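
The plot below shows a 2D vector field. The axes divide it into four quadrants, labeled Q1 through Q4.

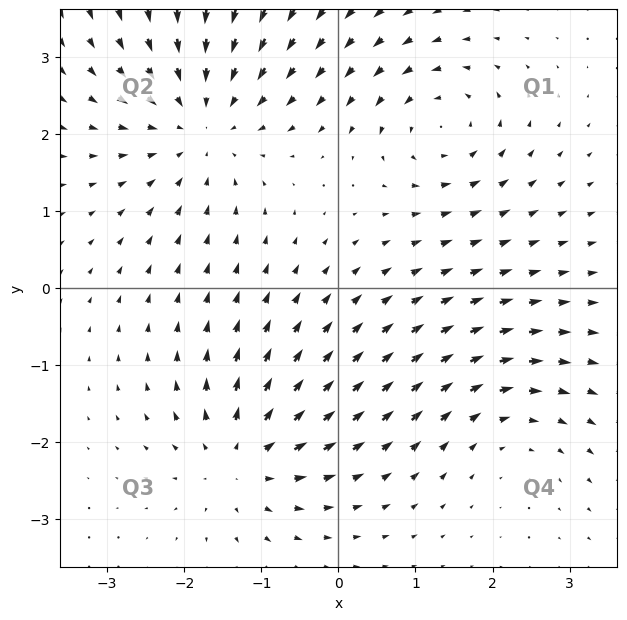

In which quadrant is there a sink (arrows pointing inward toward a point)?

Q2

The sink sits at approximately (-1.8, 2.1), which lies in quadrant Q2. The divergence there is about -4, negative as expected for a sink.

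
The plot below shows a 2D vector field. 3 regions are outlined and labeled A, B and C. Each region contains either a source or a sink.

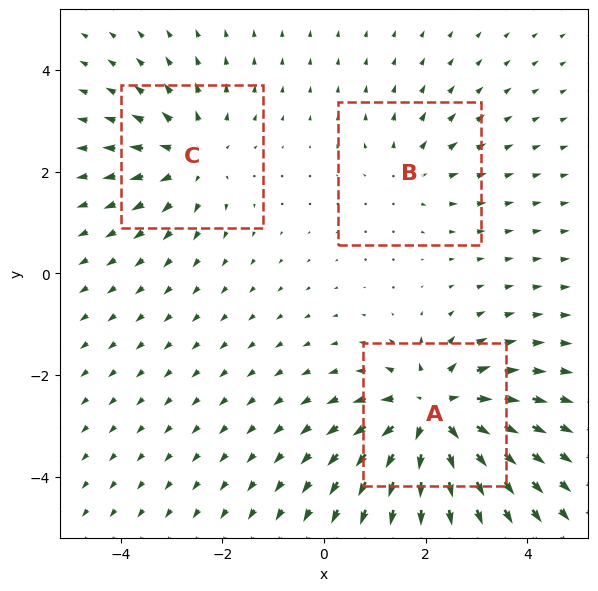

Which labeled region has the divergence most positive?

Divergence at each region's feature centre — A: about +5, B: about +2, C: about +3. Region A is most positive.

A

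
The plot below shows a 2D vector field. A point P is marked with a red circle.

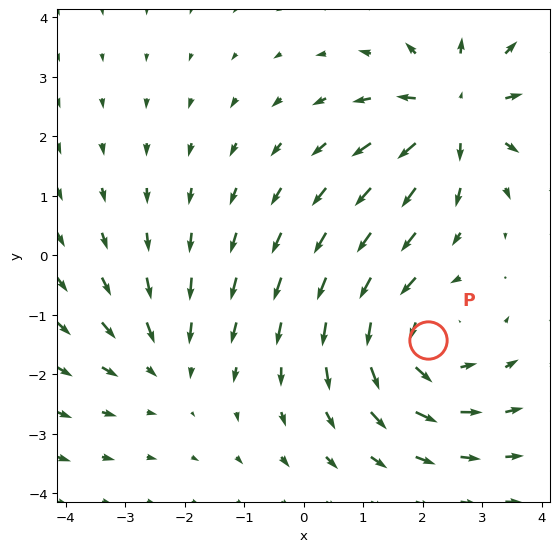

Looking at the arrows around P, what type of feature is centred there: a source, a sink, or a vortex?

At P (2.1, -1.4) the arrows circulate counterclockwise. Divergence ≈0, curl about +4 — near-zero divergence with nonzero curl is a vortex.

vortex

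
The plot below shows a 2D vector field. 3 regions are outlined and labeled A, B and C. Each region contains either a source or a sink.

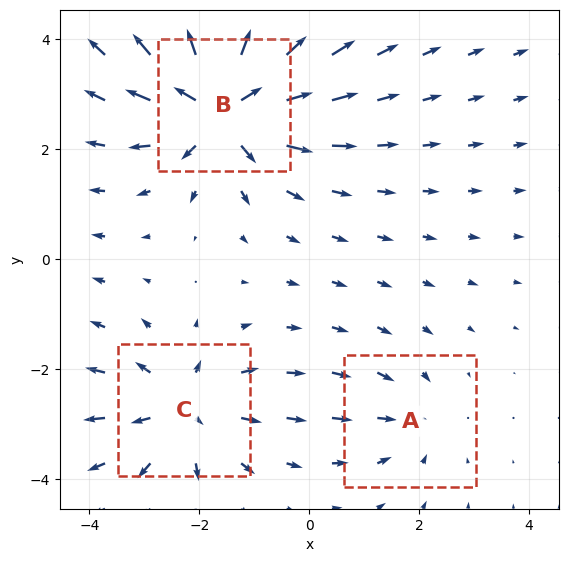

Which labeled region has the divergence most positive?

B

Divergence at each region's feature centre — A: about -2, B: about +5, C: about +3. Region B is most positive.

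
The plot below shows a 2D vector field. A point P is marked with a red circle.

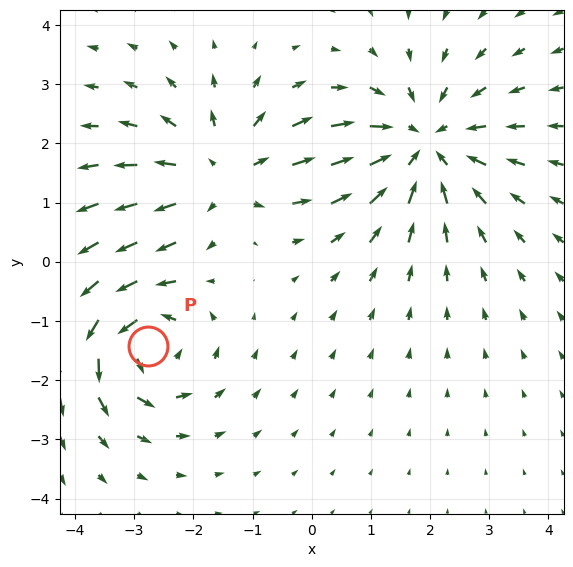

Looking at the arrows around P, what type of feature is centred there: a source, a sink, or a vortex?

vortex

At P (-2.8, -1.4) the arrows circulate counterclockwise. Divergence ≈0, curl about +5 — near-zero divergence with nonzero curl is a vortex.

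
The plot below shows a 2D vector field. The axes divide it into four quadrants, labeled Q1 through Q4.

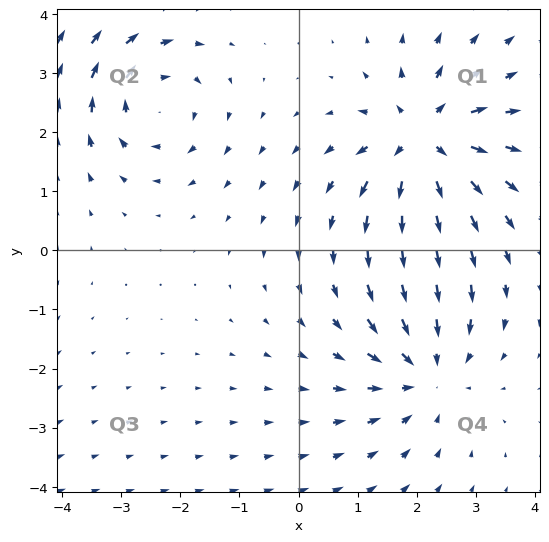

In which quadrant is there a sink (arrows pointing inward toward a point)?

Q4

The sink sits at approximately (2.2, -2.1), which lies in quadrant Q4. The divergence there is about -3, negative as expected for a sink.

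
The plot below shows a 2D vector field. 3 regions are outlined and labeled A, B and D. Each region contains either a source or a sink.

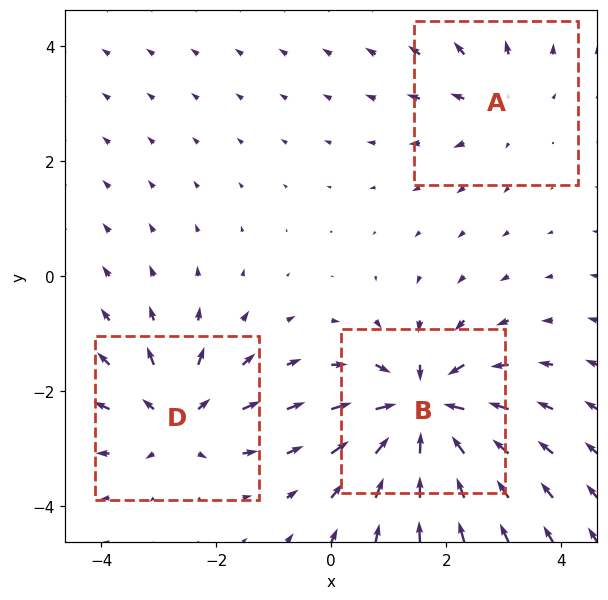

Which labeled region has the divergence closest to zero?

Divergence at each region's feature centre — A: about +2, B: about -6, D: about +4. Region A is closest to zero.

A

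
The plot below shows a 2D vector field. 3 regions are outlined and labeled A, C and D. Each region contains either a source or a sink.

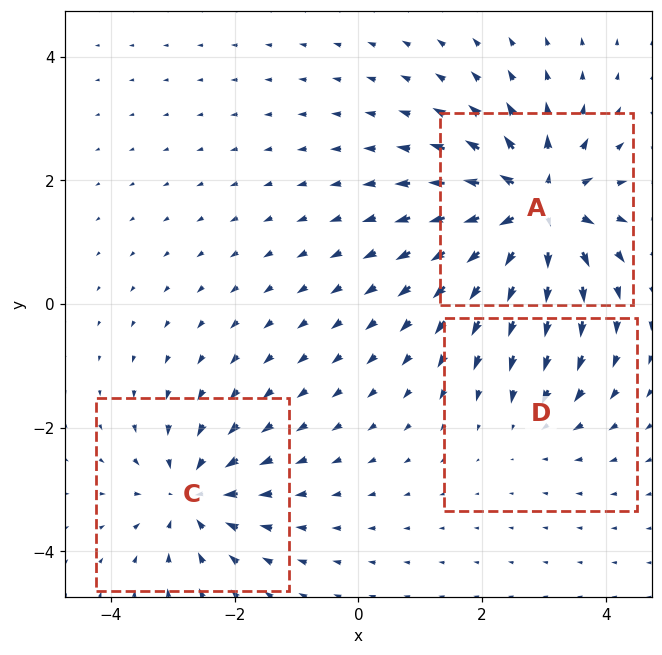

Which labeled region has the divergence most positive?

A

Divergence at each region's feature centre — A: about +6, C: about -4, D: about -2. Region A is most positive.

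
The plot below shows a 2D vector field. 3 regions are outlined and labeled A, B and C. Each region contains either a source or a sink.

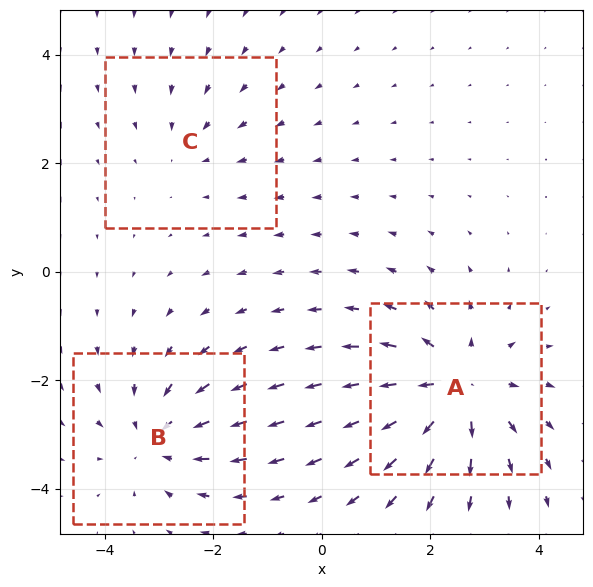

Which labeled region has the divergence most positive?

Divergence at each region's feature centre — A: about +4, B: about -3, C: about -2. Region A is most positive.

A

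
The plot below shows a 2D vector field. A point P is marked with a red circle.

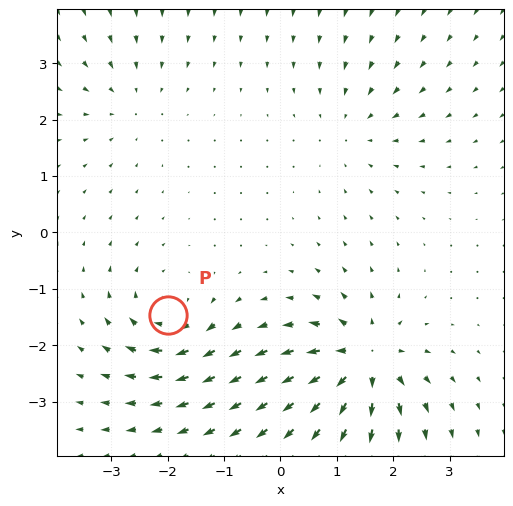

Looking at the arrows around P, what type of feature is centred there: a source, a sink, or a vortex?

At P (-2.0, -1.5) the arrows circulate clockwise. Divergence ≈0, curl about -5 — near-zero divergence with nonzero curl is a vortex.

vortex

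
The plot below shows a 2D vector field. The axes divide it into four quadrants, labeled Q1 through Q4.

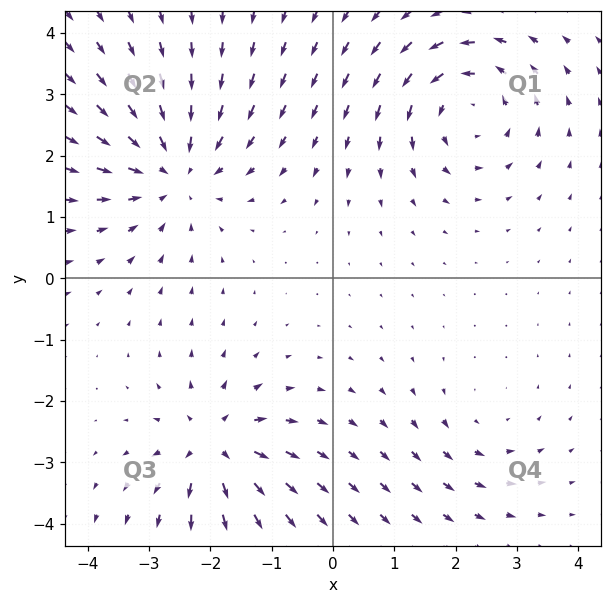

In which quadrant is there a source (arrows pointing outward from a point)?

Q3

The source sits at approximately (-1.9, -2.7), which lies in quadrant Q3. The divergence there is about +5, positive as expected for a source.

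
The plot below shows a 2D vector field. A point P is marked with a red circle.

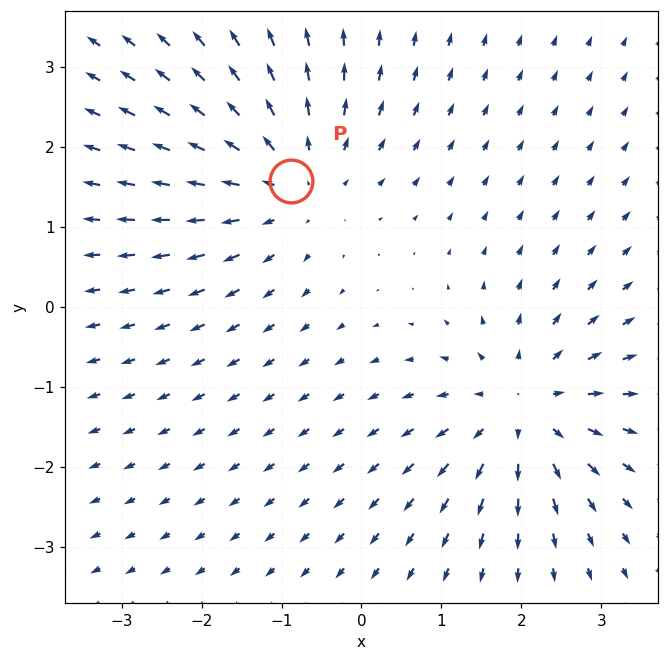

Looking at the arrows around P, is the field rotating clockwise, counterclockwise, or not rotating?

not rotating

Near P at (-0.9, 1.6) the arrows show no circulation. The curl there is ≈0.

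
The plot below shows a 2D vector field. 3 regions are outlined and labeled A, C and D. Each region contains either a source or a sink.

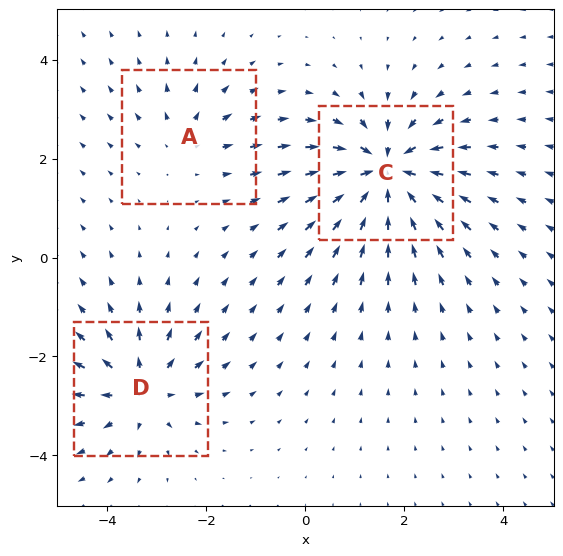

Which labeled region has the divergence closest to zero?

A

Divergence at each region's feature centre — A: about +2, C: about -5, D: about +4. Region A is closest to zero.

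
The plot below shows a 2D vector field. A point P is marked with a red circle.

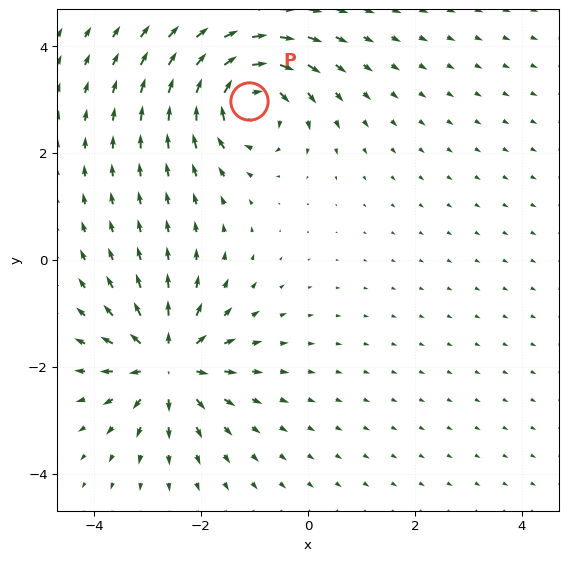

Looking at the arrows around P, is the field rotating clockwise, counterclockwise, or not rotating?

Near P at (-1.1, 3.0) the arrows circulate clockwise. The curl (z-component) there is about -7; negative curl means clockwise rotation.

clockwise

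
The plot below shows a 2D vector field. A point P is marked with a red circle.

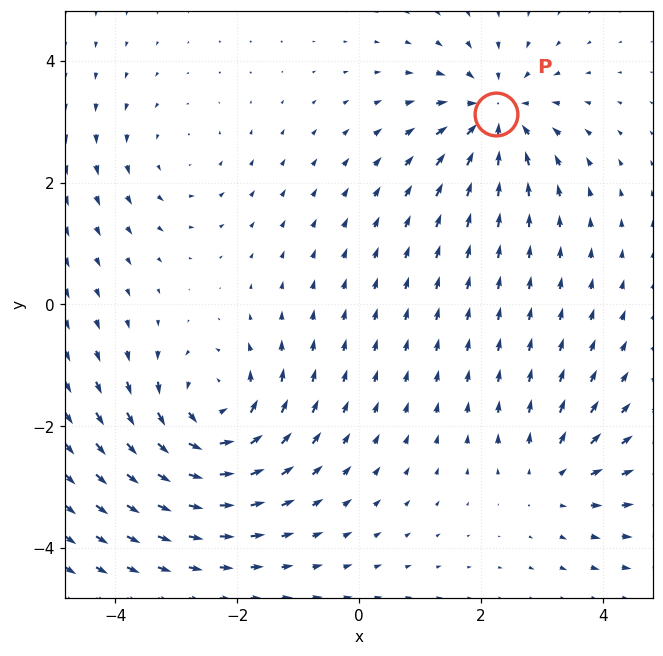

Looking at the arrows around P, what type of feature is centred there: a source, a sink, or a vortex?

sink

At P (2.2, 3.1) the arrows converge inward. Divergence about -5, curl ≈0 — negative divergence with near-zero curl is a sink.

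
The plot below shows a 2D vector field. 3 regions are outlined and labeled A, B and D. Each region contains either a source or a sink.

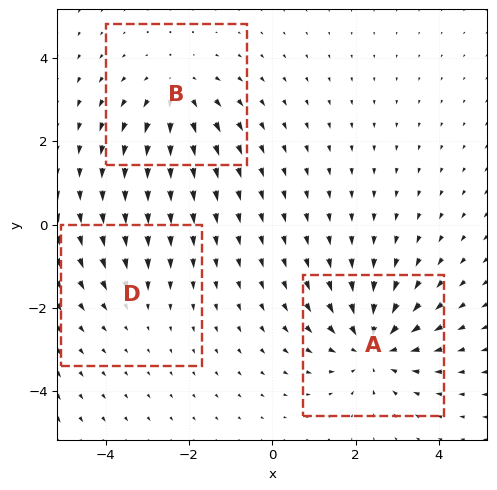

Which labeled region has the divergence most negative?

Divergence at each region's feature centre — A: about -4, B: about +3, D: about -2. Region A is most negative.

A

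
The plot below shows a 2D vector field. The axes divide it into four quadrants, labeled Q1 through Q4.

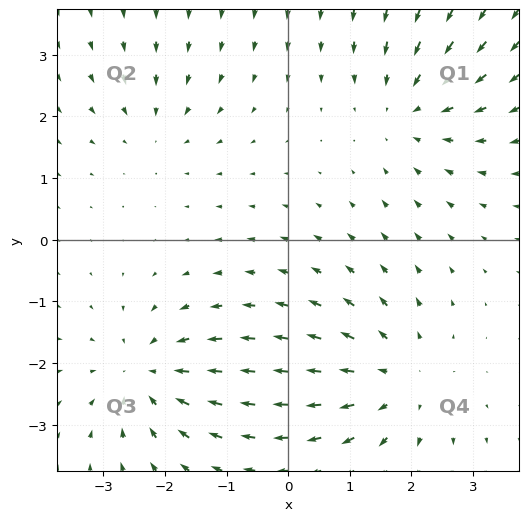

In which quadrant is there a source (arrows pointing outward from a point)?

The source sits at approximately (1.8, -2.3), which lies in quadrant Q4. The divergence there is about +4, positive as expected for a source.

Q4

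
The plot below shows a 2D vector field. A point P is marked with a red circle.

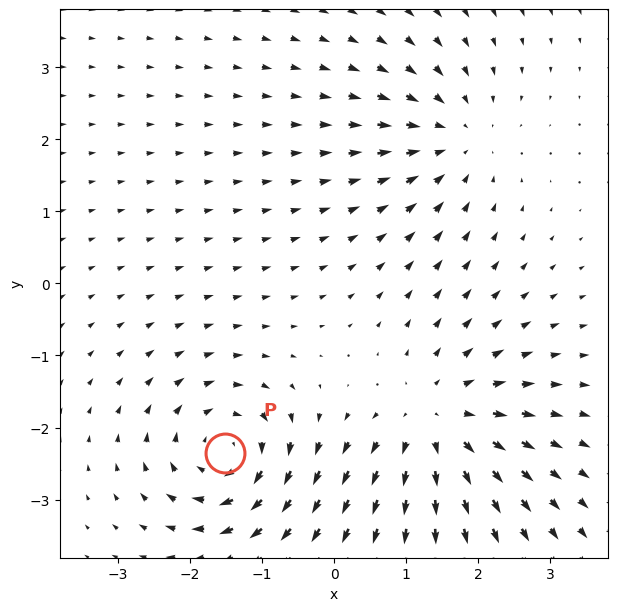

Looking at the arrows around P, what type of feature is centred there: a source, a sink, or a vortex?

vortex

At P (-1.5, -2.4) the arrows circulate clockwise. Divergence ≈0, curl about -4 — near-zero divergence with nonzero curl is a vortex.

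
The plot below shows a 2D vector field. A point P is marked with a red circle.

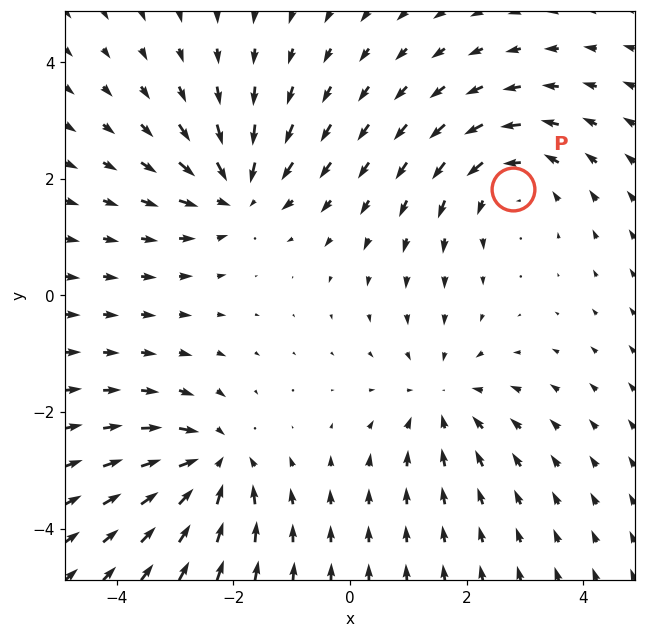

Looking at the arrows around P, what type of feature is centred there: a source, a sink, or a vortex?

vortex

At P (2.8, 1.8) the arrows circulate counterclockwise. Divergence ≈0, curl about +4 — near-zero divergence with nonzero curl is a vortex.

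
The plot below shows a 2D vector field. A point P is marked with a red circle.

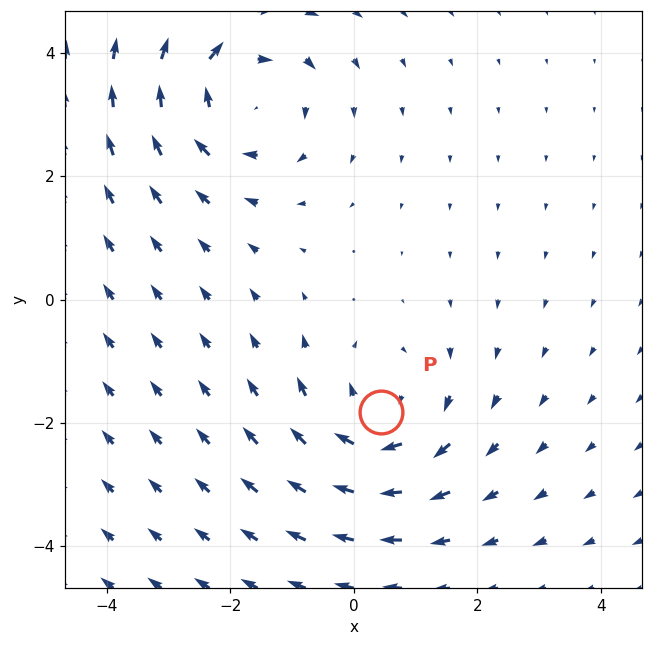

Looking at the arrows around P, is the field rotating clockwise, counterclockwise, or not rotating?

Near P at (0.4, -1.8) the arrows circulate clockwise. The curl (z-component) there is about -3; negative curl means clockwise rotation.

clockwise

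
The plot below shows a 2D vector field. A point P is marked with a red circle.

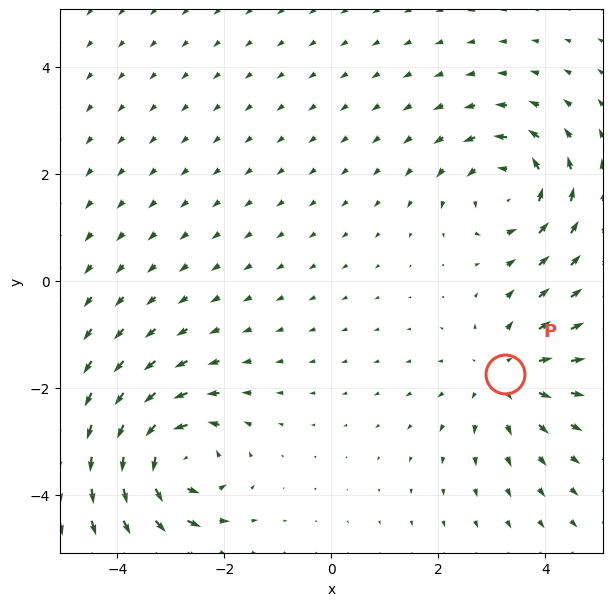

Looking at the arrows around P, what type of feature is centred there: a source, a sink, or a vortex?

source

At P (3.3, -1.7) the arrows spread outward. Divergence about +3, curl ≈0 — positive divergence with near-zero curl is a source.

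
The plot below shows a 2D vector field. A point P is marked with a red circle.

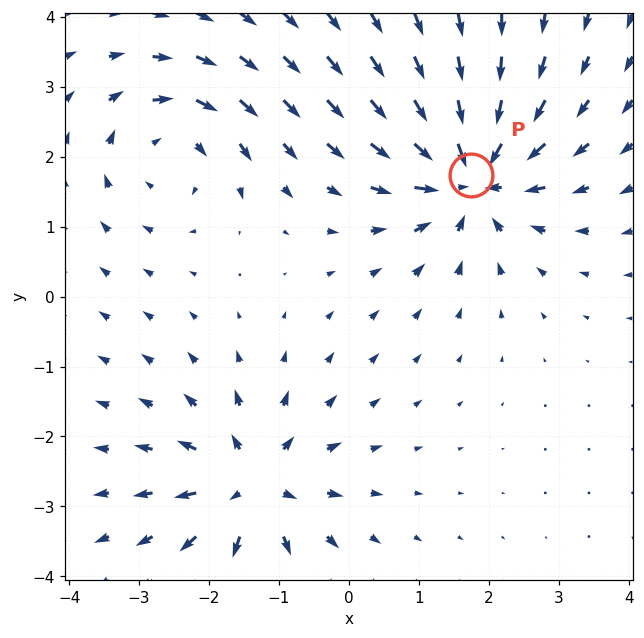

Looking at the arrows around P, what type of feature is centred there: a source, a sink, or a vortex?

sink

At P (1.7, 1.7) the arrows converge inward. Divergence about -6, curl ≈0 — negative divergence with near-zero curl is a sink.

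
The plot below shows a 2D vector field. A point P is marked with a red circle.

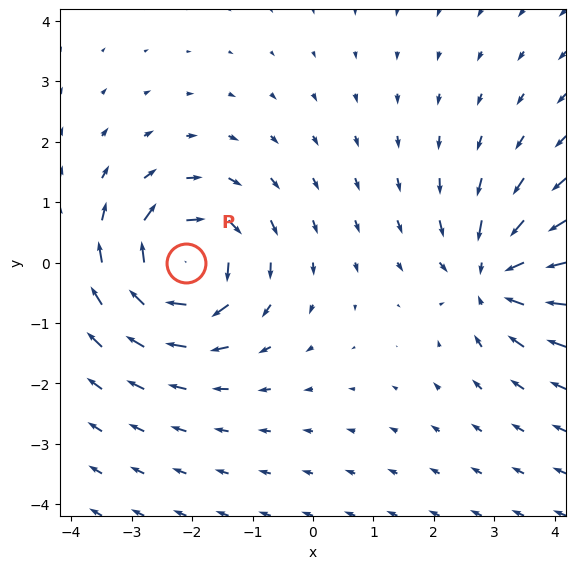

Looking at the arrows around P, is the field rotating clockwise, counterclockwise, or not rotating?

clockwise

Near P at (-2.1, -0.0) the arrows circulate clockwise. The curl (z-component) there is about -5; negative curl means clockwise rotation.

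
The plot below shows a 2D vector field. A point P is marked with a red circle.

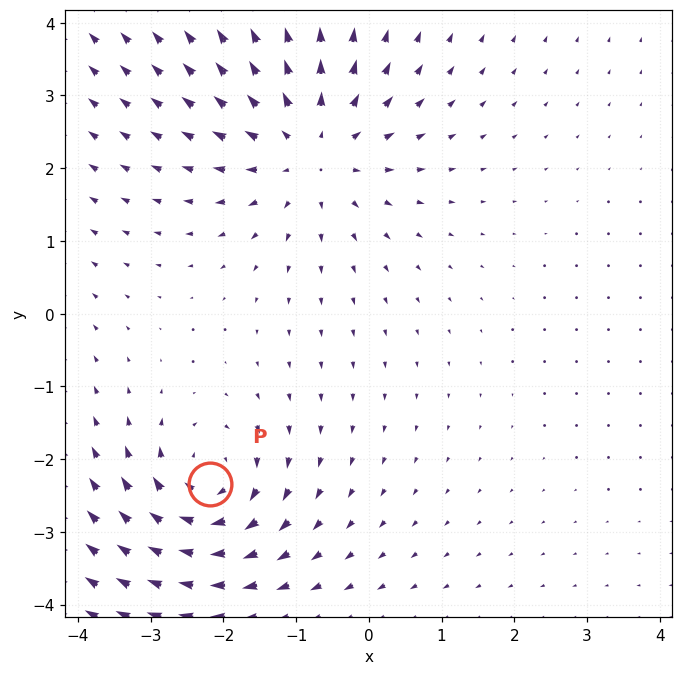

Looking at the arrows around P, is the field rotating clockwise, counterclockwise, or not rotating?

clockwise

Near P at (-2.2, -2.3) the arrows circulate clockwise. The curl (z-component) there is about -5; negative curl means clockwise rotation.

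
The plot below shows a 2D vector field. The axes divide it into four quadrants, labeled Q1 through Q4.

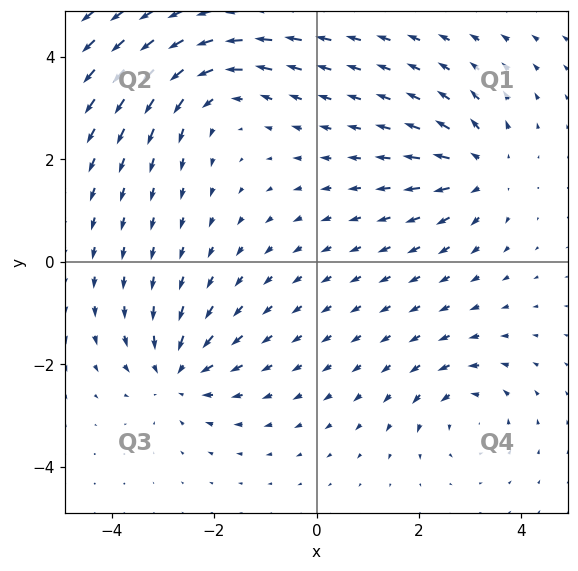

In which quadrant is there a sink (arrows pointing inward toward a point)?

The sink sits at approximately (-2.7, -2.2), which lies in quadrant Q3. The divergence there is about -5, negative as expected for a sink.

Q3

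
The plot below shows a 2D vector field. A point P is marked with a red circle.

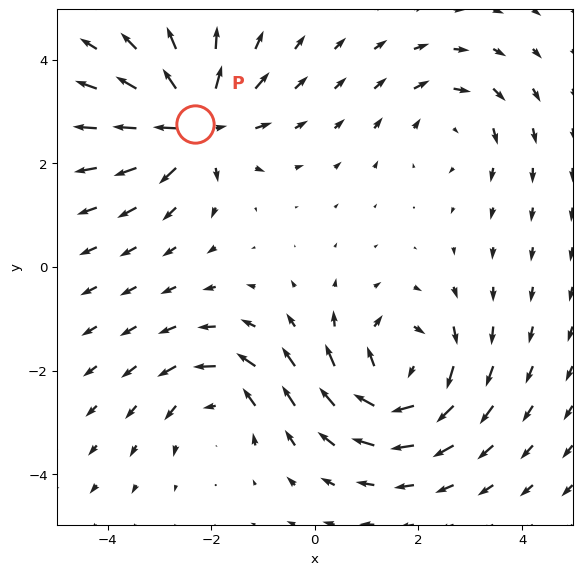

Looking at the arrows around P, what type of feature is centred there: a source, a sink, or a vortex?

At P (-2.3, 2.8) the arrows spread outward. Divergence about +5, curl ≈0 — positive divergence with near-zero curl is a source.

source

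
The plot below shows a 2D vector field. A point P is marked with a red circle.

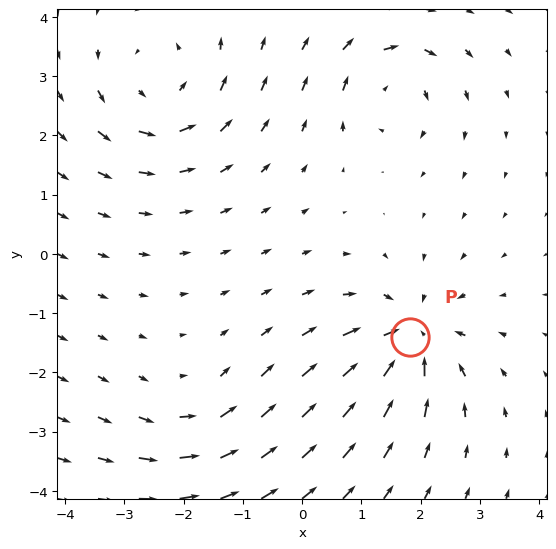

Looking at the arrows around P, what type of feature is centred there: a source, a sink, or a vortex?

At P (1.8, -1.4) the arrows converge inward. Divergence about -6, curl ≈0 — negative divergence with near-zero curl is a sink.

sink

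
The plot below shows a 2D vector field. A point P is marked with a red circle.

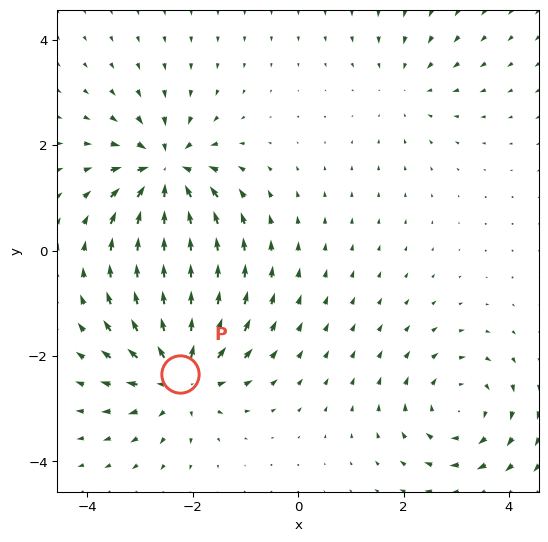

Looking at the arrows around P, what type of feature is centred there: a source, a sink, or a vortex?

source

At P (-2.2, -2.3) the arrows spread outward. Divergence about +6, curl ≈0 — positive divergence with near-zero curl is a source.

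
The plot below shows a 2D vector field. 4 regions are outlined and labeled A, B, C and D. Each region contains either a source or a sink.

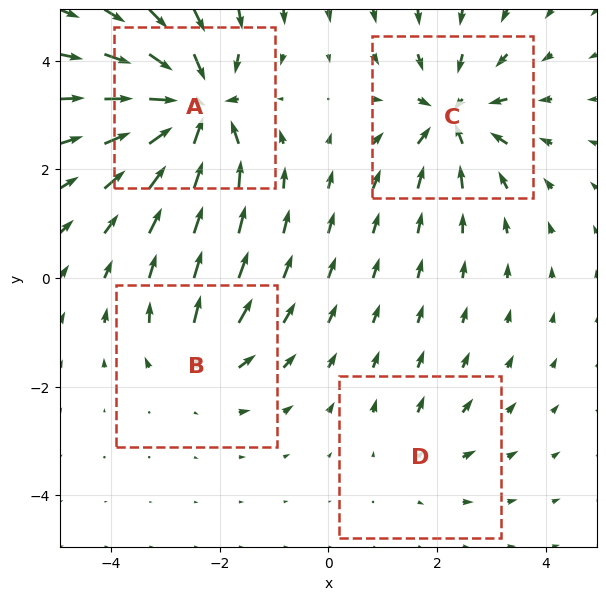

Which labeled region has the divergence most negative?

Divergence at each region's feature centre — A: about -9, B: about +4, C: about -6, D: about +2. Region A is most negative.

A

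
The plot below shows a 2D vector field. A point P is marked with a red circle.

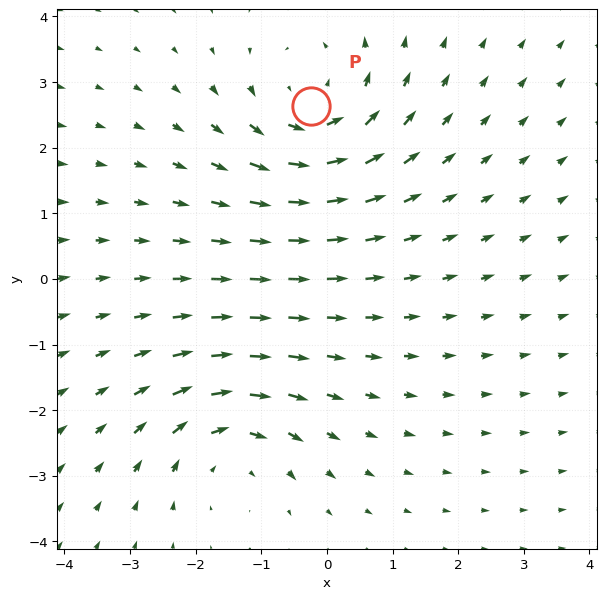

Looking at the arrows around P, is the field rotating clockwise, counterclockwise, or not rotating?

counterclockwise

Near P at (-0.2, 2.6) the arrows circulate counterclockwise. The curl (z-component) there is about +3; positive curl means counterclockwise rotation.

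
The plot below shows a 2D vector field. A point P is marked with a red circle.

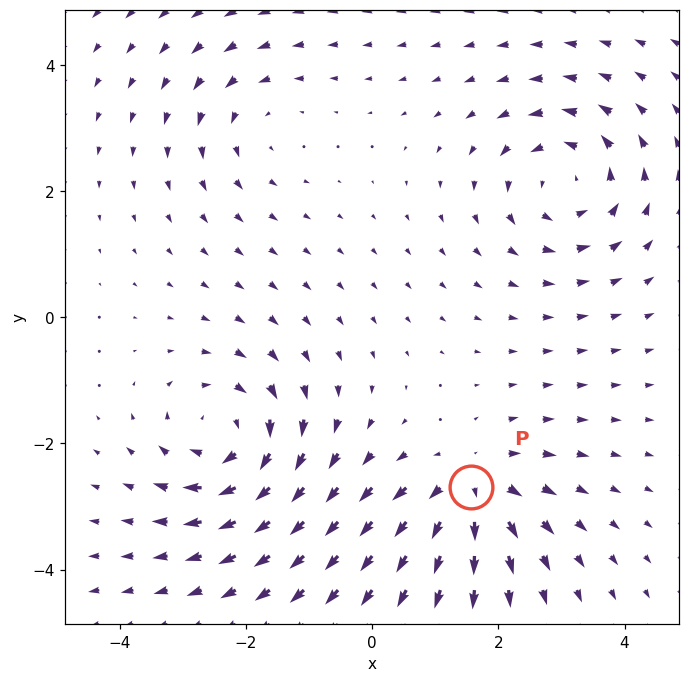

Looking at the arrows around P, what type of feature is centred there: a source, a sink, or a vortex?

source

At P (1.6, -2.7) the arrows spread outward. Divergence about +5, curl ≈0 — positive divergence with near-zero curl is a source.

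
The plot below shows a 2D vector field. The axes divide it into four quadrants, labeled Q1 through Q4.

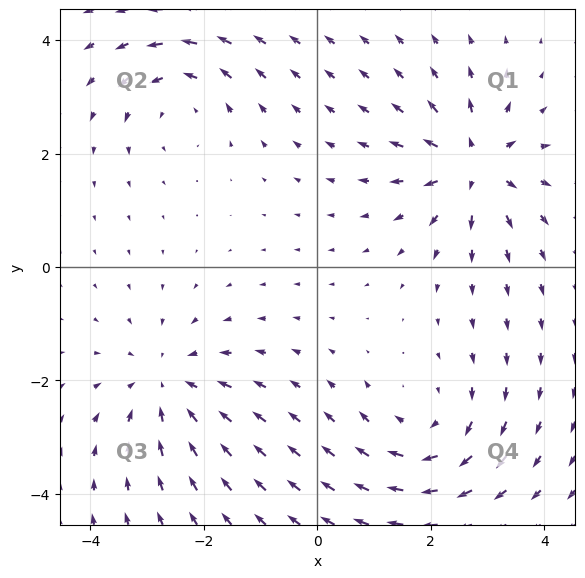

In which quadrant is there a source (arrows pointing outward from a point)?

The source sits at approximately (2.8, 1.8), which lies in quadrant Q1. The divergence there is about +7, positive as expected for a source.

Q1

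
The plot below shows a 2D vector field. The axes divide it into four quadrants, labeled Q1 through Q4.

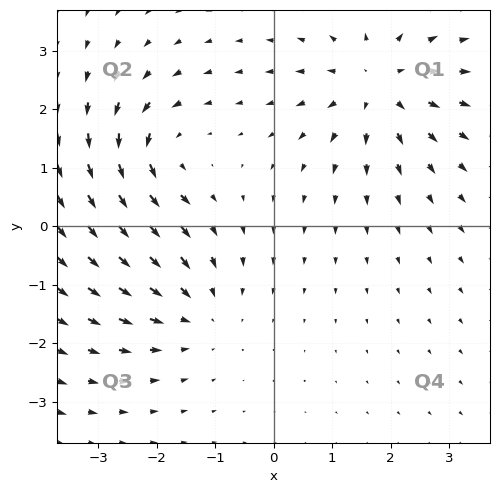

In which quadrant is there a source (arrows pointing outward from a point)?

The source sits at approximately (1.8, 2.4), which lies in quadrant Q1. The divergence there is about +5, positive as expected for a source.

Q1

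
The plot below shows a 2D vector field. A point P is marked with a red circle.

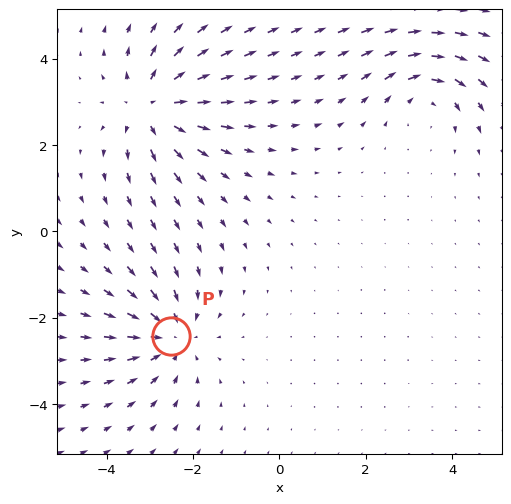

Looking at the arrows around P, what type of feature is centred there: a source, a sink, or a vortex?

sink

At P (-2.5, -2.4) the arrows converge inward. Divergence about -4, curl ≈0 — negative divergence with near-zero curl is a sink.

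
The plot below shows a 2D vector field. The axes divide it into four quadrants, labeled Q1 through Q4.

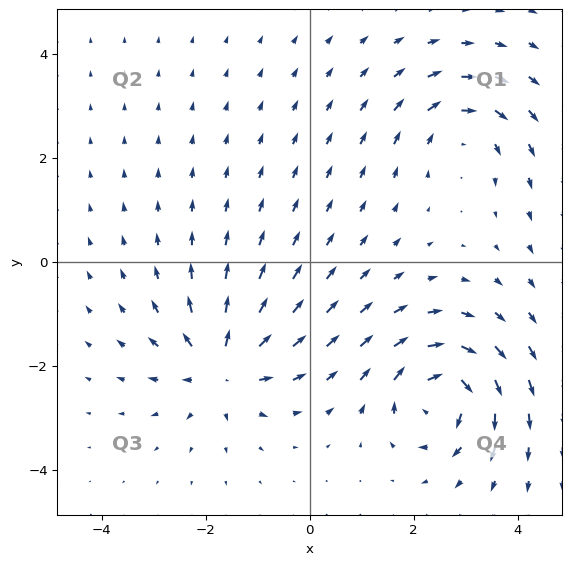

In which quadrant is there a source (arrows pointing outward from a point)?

Q3

The source sits at approximately (-1.7, -2.0), which lies in quadrant Q3. The divergence there is about +5, positive as expected for a source.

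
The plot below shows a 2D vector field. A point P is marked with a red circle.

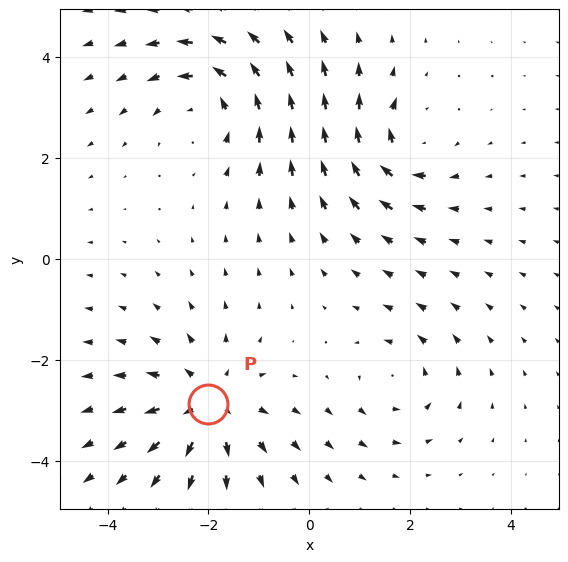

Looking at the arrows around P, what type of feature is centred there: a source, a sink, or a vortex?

At P (-2.0, -2.9) the arrows spread outward. Divergence about +5, curl ≈0 — positive divergence with near-zero curl is a source.

source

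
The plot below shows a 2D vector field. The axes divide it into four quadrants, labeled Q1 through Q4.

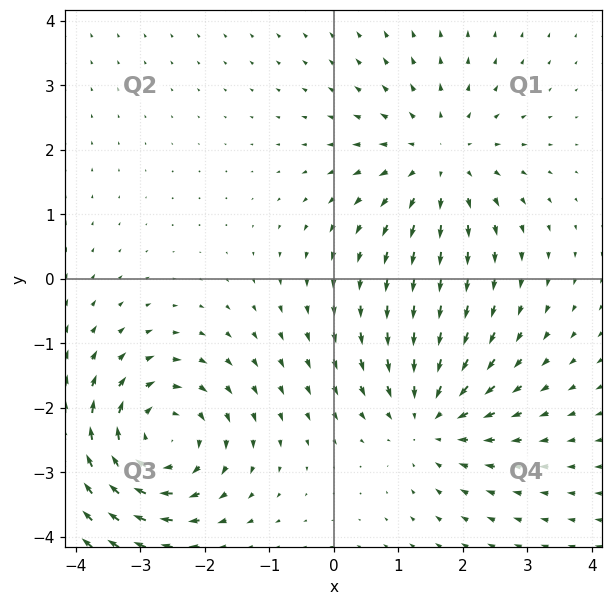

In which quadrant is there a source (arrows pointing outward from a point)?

Q1

The source sits at approximately (1.6, 1.8), which lies in quadrant Q1. The divergence there is about +3, positive as expected for a source.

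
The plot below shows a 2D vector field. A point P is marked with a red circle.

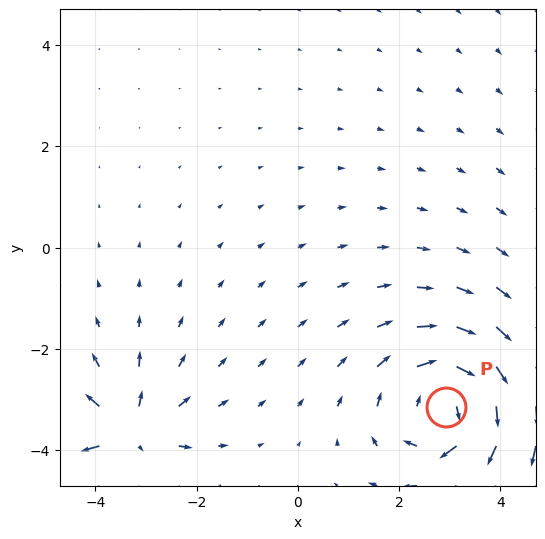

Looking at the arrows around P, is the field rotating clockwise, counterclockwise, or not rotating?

clockwise

Near P at (2.9, -3.2) the arrows circulate clockwise. The curl (z-component) there is about -4; negative curl means clockwise rotation.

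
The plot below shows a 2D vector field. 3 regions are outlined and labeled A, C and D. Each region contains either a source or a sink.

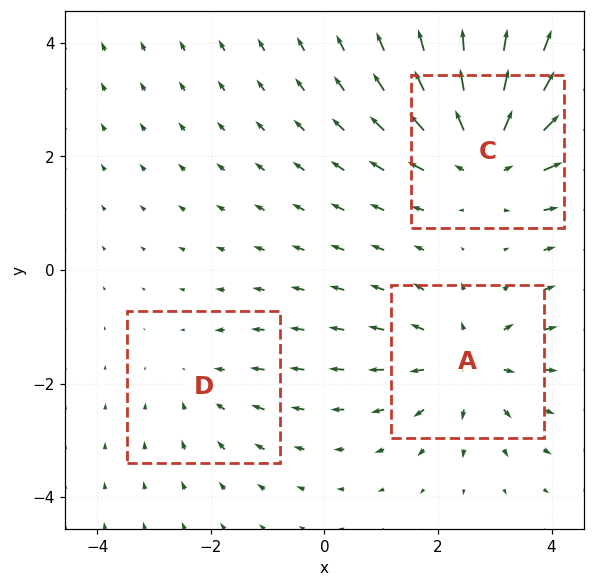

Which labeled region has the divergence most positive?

C

Divergence at each region's feature centre — A: about +3, C: about +4, D: about -2. Region C is most positive.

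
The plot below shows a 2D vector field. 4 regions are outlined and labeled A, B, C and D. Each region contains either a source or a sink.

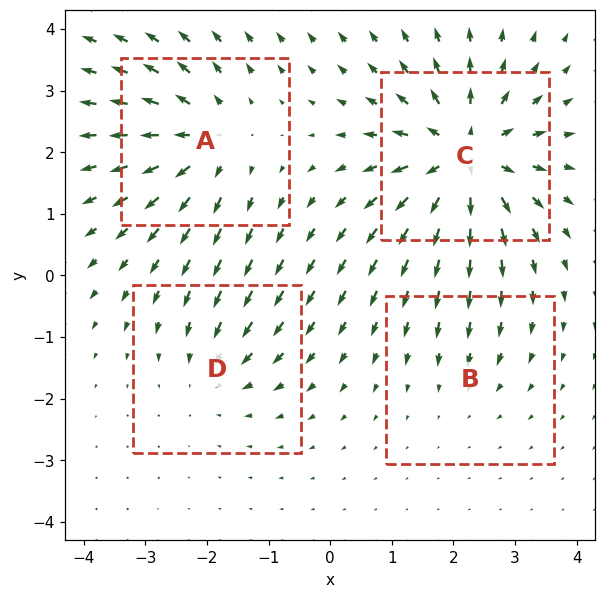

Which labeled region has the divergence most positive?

C

Divergence at each region's feature centre — A: about +5, B: about -2, C: about +8, D: about -3. Region C is most positive.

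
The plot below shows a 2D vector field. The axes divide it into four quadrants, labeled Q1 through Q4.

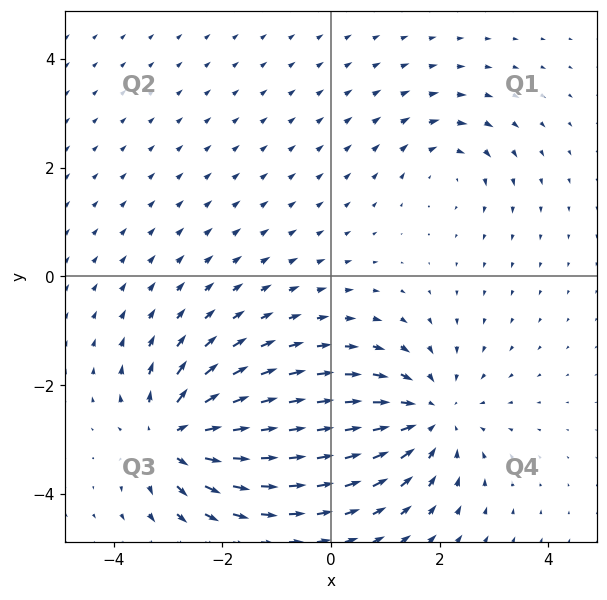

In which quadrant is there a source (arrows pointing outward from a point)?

The source sits at approximately (-2.9, -3.0), which lies in quadrant Q3. The divergence there is about +6, positive as expected for a source.

Q3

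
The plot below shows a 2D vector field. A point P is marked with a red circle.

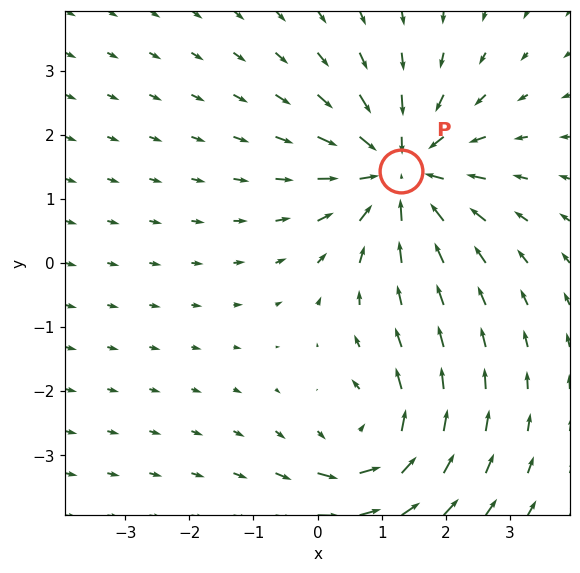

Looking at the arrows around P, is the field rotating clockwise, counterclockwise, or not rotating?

Near P at (1.3, 1.4) the arrows show no circulation. The curl there is ≈0.

not rotating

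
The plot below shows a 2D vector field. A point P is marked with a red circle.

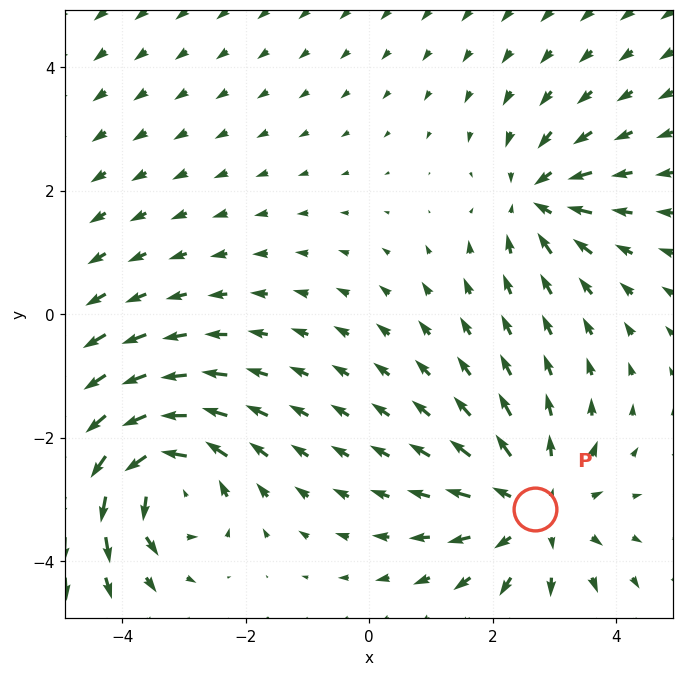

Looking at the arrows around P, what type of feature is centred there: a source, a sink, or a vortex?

At P (2.7, -3.2) the arrows spread outward. Divergence about +4, curl ≈0 — positive divergence with near-zero curl is a source.

source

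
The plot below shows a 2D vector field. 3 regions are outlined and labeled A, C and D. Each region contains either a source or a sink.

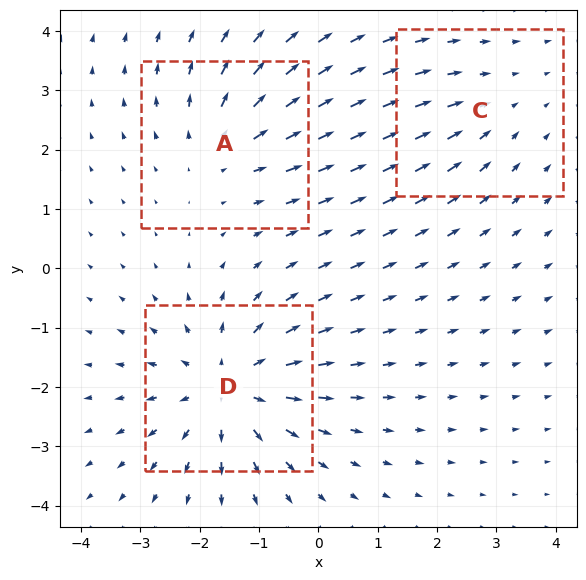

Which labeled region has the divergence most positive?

Divergence at each region's feature centre — A: about +3, C: about -2, D: about +5. Region D is most positive.

D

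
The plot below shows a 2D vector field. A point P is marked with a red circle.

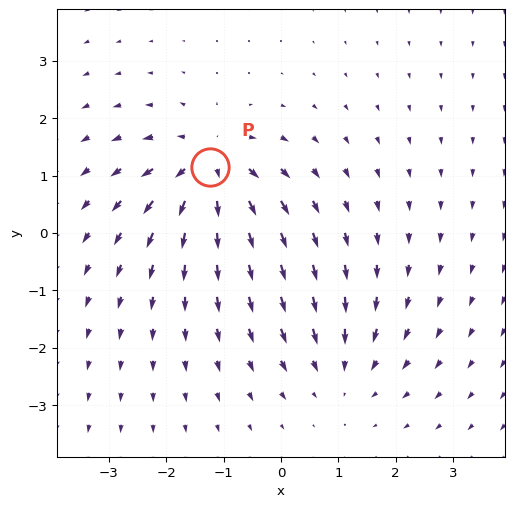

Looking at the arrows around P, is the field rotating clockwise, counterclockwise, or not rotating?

not rotating

Near P at (-1.2, 1.2) the arrows show no circulation. The curl there is ≈0.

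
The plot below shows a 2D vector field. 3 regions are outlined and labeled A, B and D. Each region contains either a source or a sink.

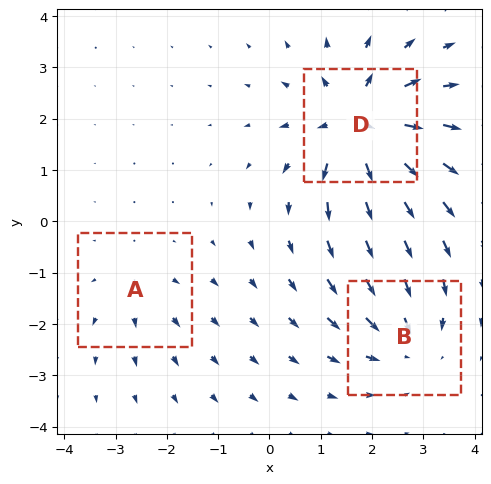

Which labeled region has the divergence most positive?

Divergence at each region's feature centre — A: about +2, B: about -3, D: about +5. Region D is most positive.

D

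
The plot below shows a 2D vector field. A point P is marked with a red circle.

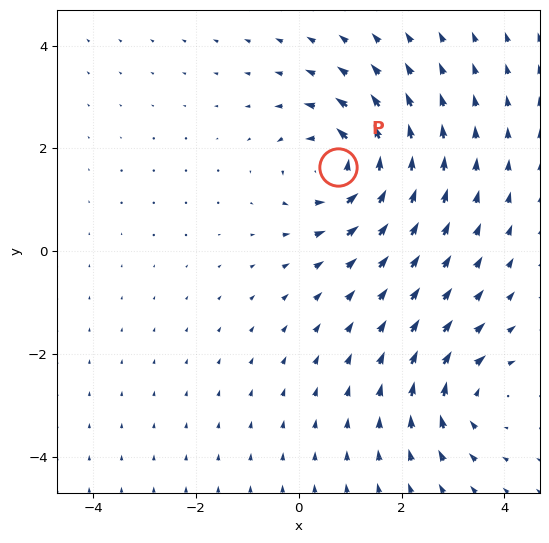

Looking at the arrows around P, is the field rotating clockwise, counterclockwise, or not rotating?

Near P at (0.8, 1.6) the arrows circulate counterclockwise. The curl (z-component) there is about +6; positive curl means counterclockwise rotation.

counterclockwise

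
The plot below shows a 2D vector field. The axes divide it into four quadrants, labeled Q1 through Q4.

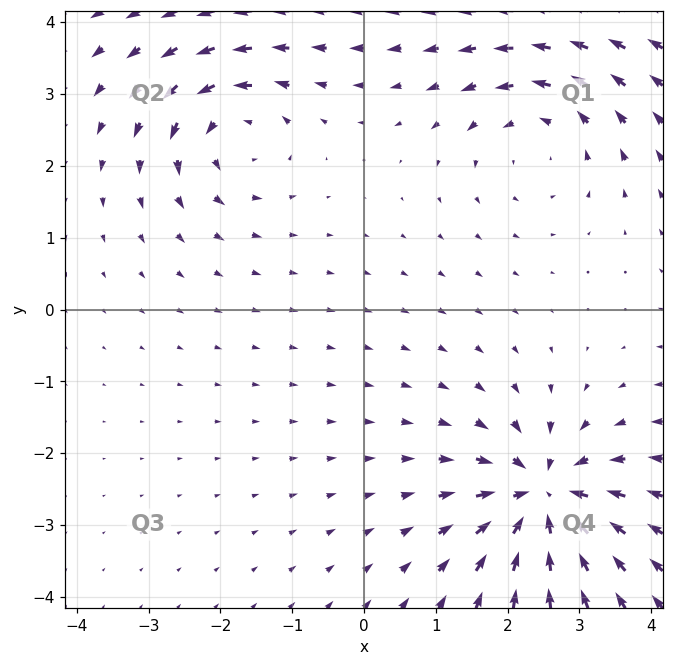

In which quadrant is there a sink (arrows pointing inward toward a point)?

The sink sits at approximately (2.5, -2.6), which lies in quadrant Q4. The divergence there is about -7, negative as expected for a sink.

Q4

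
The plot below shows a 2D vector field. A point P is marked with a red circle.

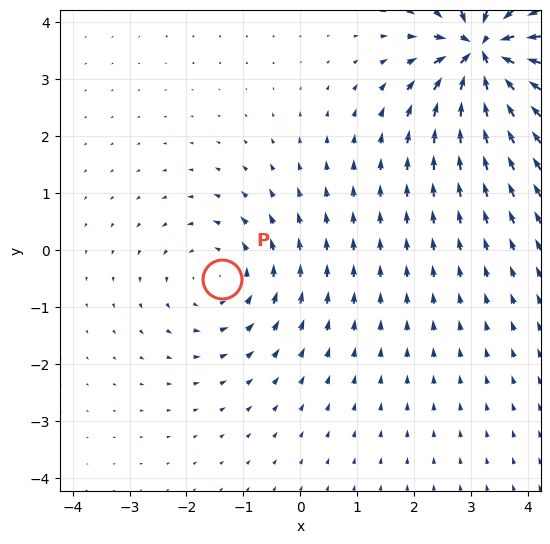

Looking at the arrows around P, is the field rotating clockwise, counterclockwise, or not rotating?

counterclockwise

Near P at (-1.4, -0.5) the arrows circulate counterclockwise. The curl (z-component) there is about +2; positive curl means counterclockwise rotation.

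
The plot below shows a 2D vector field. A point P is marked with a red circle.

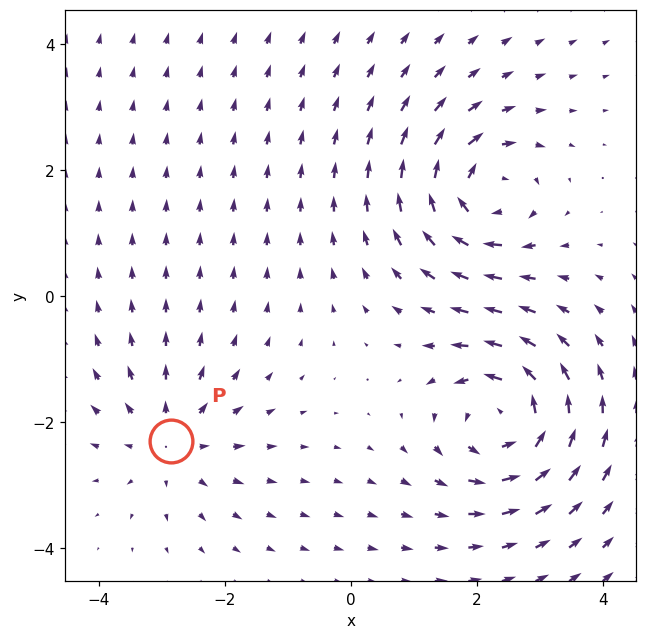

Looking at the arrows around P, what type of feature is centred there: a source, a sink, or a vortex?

source

At P (-2.9, -2.3) the arrows spread outward. Divergence about +3, curl ≈0 — positive divergence with near-zero curl is a source.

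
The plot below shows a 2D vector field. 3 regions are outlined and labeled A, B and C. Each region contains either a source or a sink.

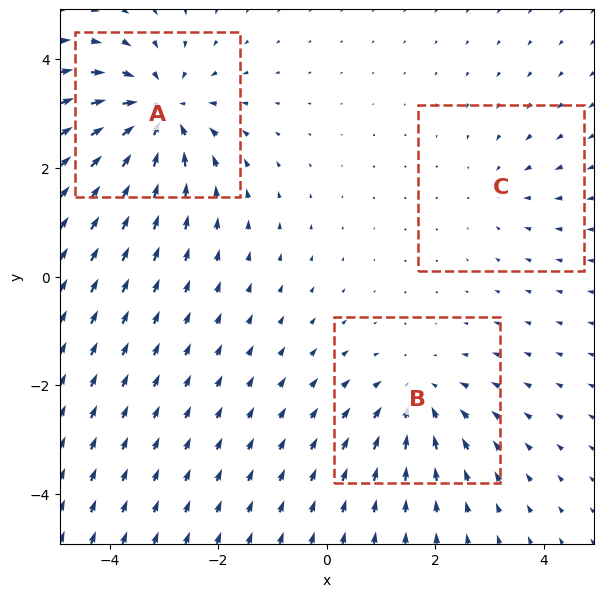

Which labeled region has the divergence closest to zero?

Divergence at each region's feature centre — A: about -5, B: about -3, C: about -2. Region C is closest to zero.

C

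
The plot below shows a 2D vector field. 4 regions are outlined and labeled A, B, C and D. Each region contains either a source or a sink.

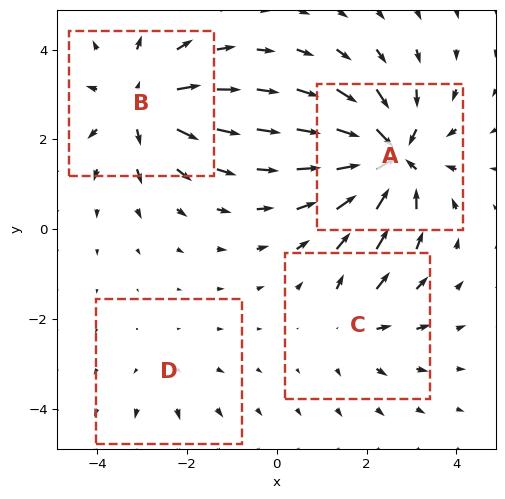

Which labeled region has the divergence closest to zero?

D

Divergence at each region's feature centre — A: about -8, B: about +6, C: about +3, D: about +2. Region D is closest to zero.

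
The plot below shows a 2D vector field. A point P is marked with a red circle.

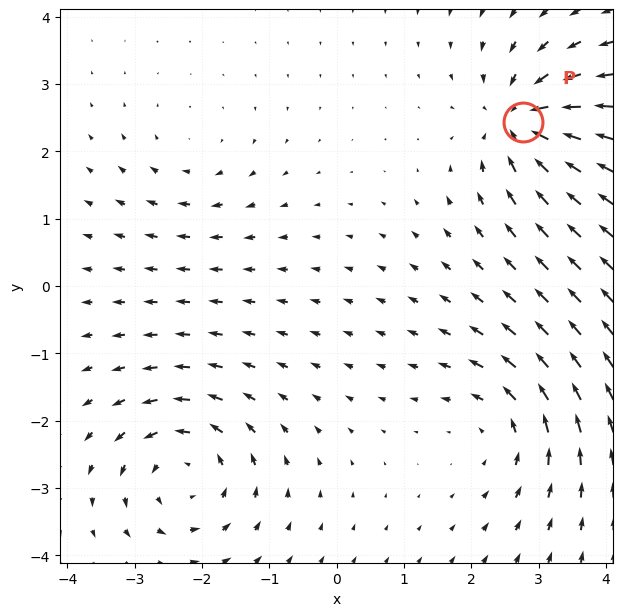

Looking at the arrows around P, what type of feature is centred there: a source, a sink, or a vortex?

At P (2.8, 2.4) the arrows converge inward. Divergence about -7, curl ≈0 — negative divergence with near-zero curl is a sink.

sink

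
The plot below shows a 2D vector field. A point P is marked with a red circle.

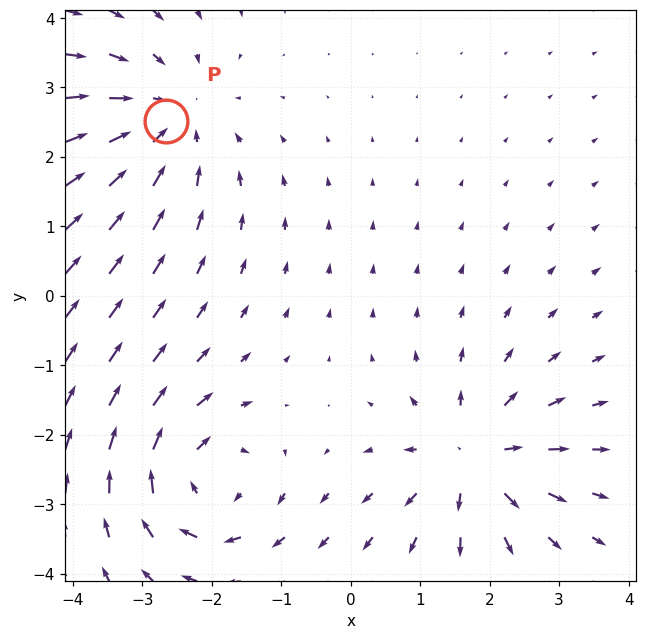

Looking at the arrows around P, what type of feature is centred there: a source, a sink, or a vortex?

sink

At P (-2.7, 2.5) the arrows converge inward. Divergence about -4, curl ≈0 — negative divergence with near-zero curl is a sink.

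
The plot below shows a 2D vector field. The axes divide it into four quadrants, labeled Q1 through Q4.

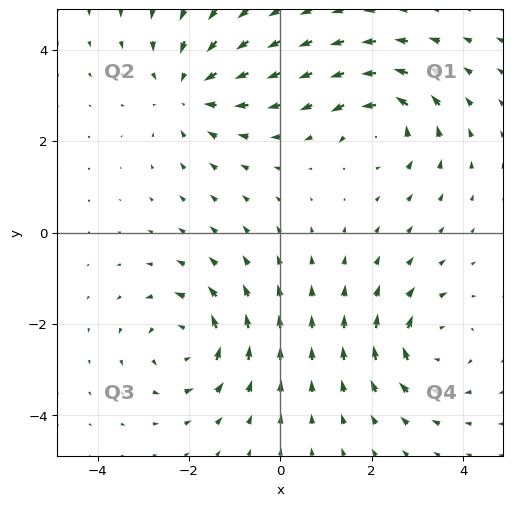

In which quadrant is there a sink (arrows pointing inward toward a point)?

Q2

The sink sits at approximately (-2.0, 3.1), which lies in quadrant Q2. The divergence there is about -4, negative as expected for a sink.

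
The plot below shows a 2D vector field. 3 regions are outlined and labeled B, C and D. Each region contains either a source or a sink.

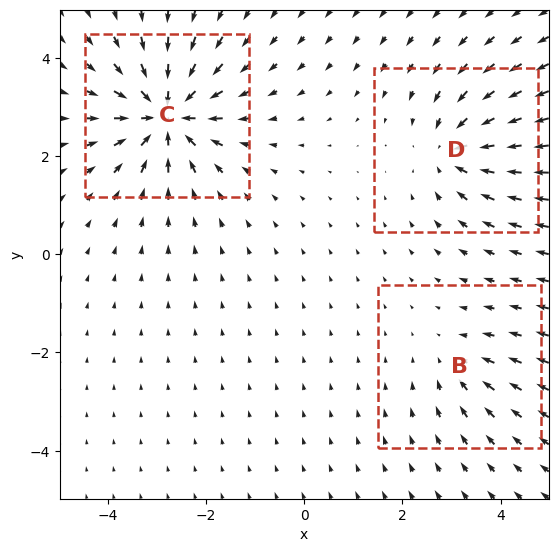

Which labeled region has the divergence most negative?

C

Divergence at each region's feature centre — B: about -2, C: about -6, D: about -4. Region C is most negative.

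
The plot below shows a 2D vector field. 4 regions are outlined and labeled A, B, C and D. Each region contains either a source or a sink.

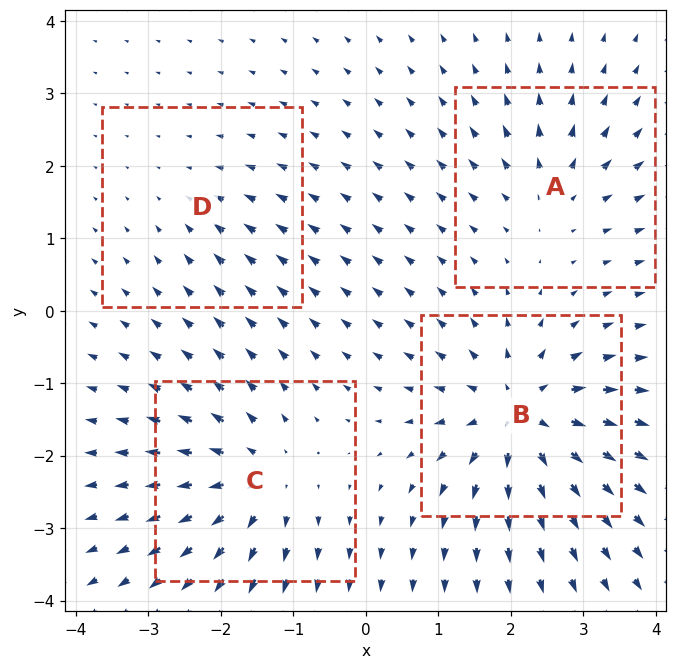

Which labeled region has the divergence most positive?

B

Divergence at each region's feature centre — A: about +4, B: about +8, C: about +6, D: about -2. Region B is most positive.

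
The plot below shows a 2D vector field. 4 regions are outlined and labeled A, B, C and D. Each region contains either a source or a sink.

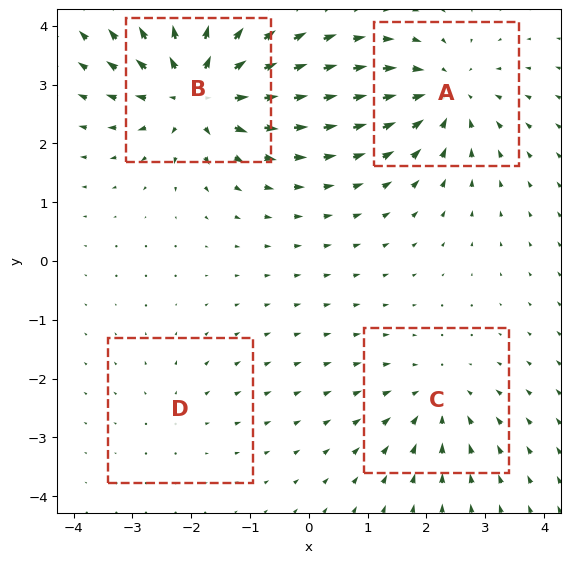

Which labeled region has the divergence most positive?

Divergence at each region's feature centre — A: about -5, B: about +7, C: about -4, D: about +2. Region B is most positive.

B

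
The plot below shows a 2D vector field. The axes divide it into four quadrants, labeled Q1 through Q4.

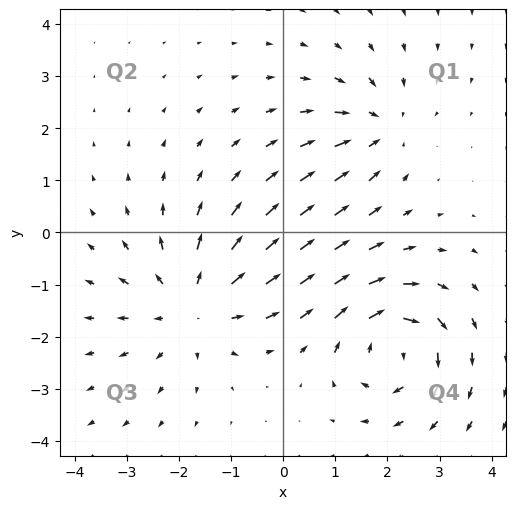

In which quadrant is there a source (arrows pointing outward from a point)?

Q3

The source sits at approximately (-1.7, -1.4), which lies in quadrant Q3. The divergence there is about +4, positive as expected for a source.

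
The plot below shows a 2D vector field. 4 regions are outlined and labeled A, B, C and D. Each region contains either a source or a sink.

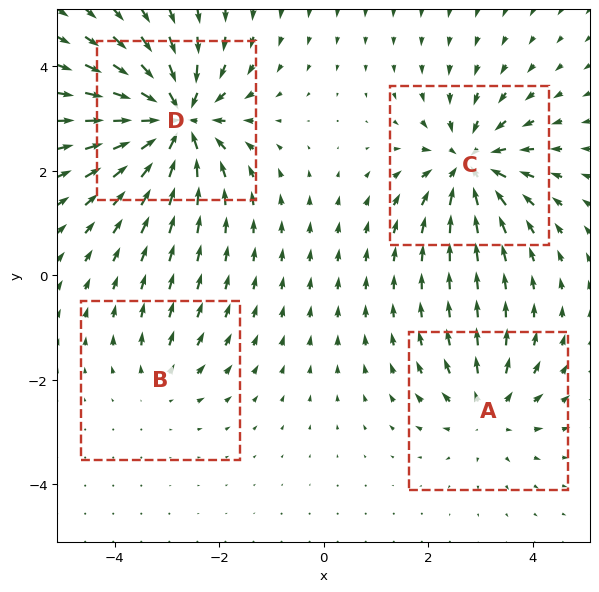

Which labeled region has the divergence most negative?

D

Divergence at each region's feature centre — A: about +4, B: about +2, C: about -6, D: about -8. Region D is most negative.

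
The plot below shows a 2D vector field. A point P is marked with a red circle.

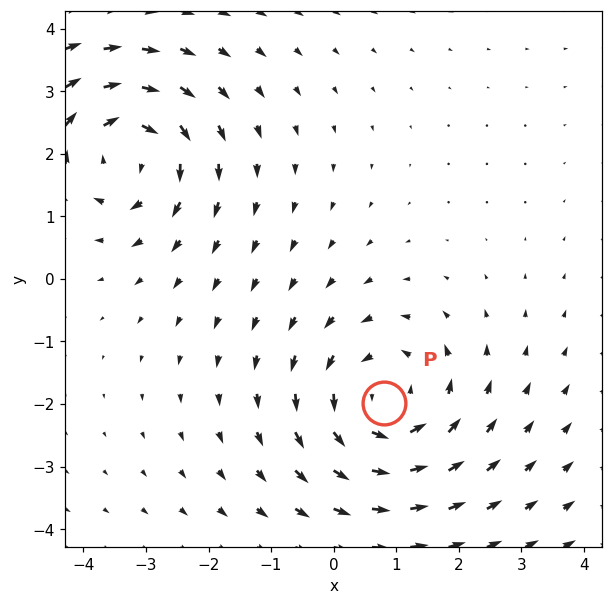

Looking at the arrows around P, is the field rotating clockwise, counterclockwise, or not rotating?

counterclockwise

Near P at (0.8, -2.0) the arrows circulate counterclockwise. The curl (z-component) there is about +3; positive curl means counterclockwise rotation.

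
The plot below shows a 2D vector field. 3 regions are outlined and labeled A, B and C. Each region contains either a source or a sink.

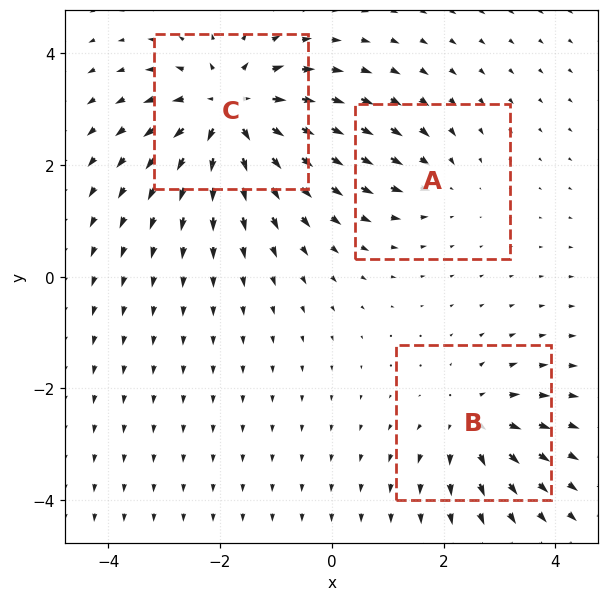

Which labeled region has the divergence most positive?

Divergence at each region's feature centre — A: about -2, B: about +4, C: about +6. Region C is most positive.

C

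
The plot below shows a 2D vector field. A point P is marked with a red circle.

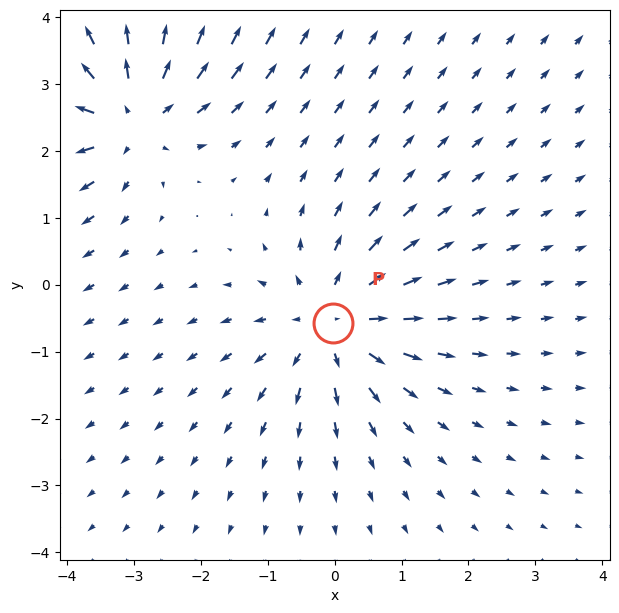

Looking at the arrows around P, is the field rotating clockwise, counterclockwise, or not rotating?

Near P at (-0.0, -0.6) the arrows show no circulation. The curl there is ≈0.

not rotating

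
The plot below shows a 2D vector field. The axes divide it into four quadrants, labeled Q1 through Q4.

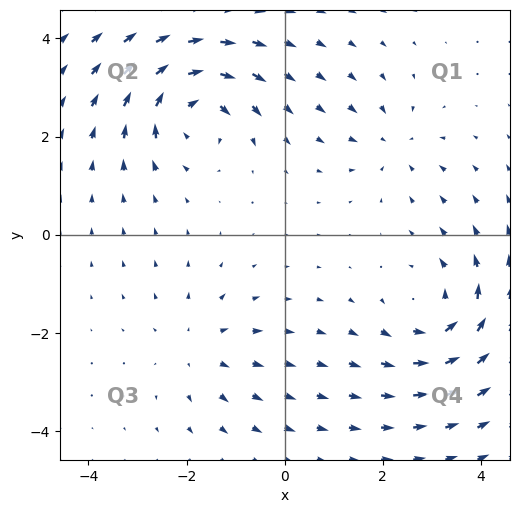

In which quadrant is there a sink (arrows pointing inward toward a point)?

The sink sits at approximately (2.2, 1.8), which lies in quadrant Q1. The divergence there is about -3, negative as expected for a sink.

Q1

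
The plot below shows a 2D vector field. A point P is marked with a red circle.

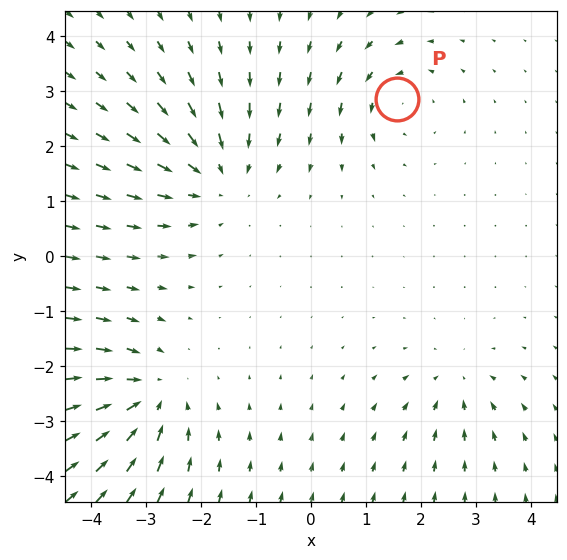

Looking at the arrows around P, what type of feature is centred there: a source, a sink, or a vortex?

At P (1.6, 2.9) the arrows circulate counterclockwise. Divergence ≈0, curl about +3 — near-zero divergence with nonzero curl is a vortex.

vortex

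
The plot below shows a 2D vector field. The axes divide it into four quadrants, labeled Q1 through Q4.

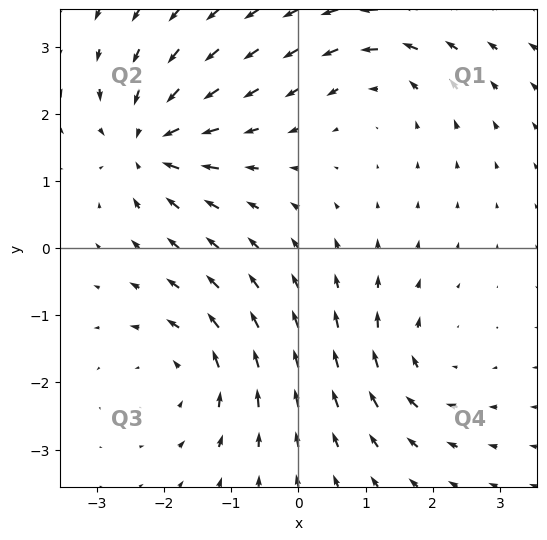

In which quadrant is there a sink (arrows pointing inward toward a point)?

Q2

The sink sits at approximately (-2.2, 1.5), which lies in quadrant Q2. The divergence there is about -6, negative as expected for a sink.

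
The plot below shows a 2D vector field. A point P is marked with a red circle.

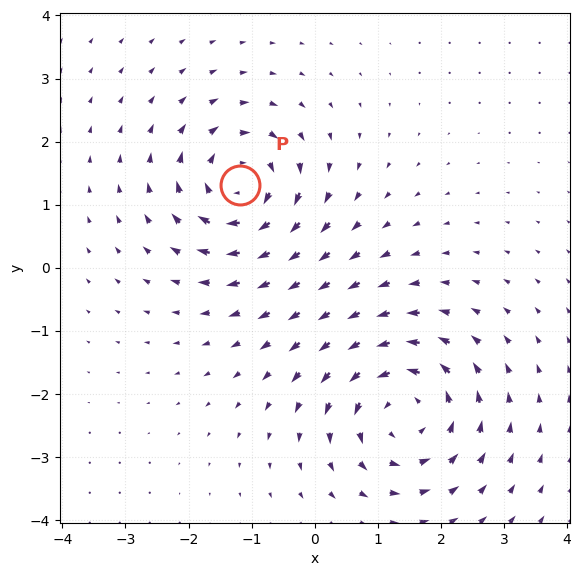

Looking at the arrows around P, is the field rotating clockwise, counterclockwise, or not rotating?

Near P at (-1.2, 1.3) the arrows circulate clockwise. The curl (z-component) there is about -6; negative curl means clockwise rotation.

clockwise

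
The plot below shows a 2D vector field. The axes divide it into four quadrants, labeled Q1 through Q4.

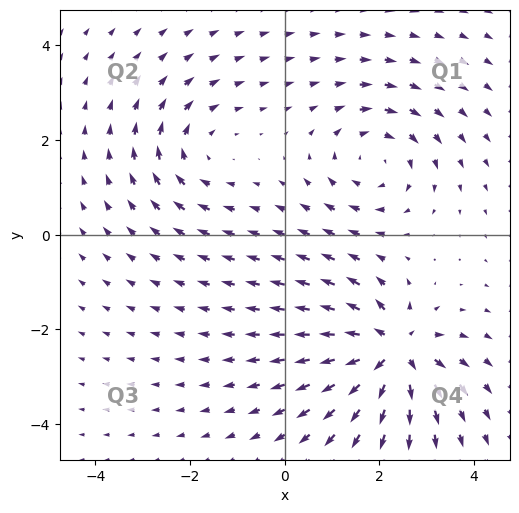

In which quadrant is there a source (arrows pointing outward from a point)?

The source sits at approximately (2.3, -2.5), which lies in quadrant Q4. The divergence there is about +7, positive as expected for a source.

Q4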